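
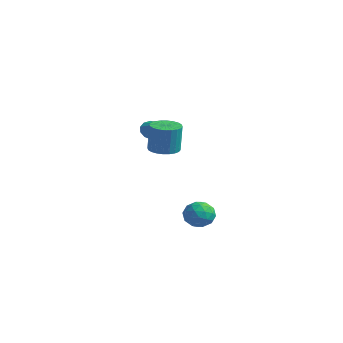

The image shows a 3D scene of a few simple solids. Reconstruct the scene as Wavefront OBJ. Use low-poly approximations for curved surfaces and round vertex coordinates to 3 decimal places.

v -4.08 2.074 -0.036
v -3.592 2.101 -0.565
v -3.34 1.866 0.636
v -3.621 2.478 -0.416
v -3.796 2.726 -0.147
v -4.061 2.767 0.157
v -4.332 2.588 0.401
v -4.523 2.246 0.505
v -4.573 1.849 0.438
v -4.467 1.523 0.221
v -4.238 1.373 -0.078
v -3.959 1.444 -0.364
v -3.718 1.716 -0.545
v -1.251 0.723 -0.365
v -0.49 1.116 -0.443
v -0.309 1.11 1.287
v -1.069 0.717 1.365
v -0.697 1.379 -0.421
v -0.516 1.373 1.31
v -0.989 1.542 -0.39
v -0.808 1.536 1.341
v -1.32 1.58 -0.355
v -1.139 1.574 1.376
v -1.641 1.488 -0.322
v -1.46 1.482 1.409
v -1.903 1.279 -0.295
v -1.722 1.273 1.436
v -2.065 0.986 -0.279
v -1.884 0.98 1.451
v -2.103 0.653 -0.276
v -1.922 0.646 1.454
v -2.011 0.33 -0.287
v -1.83 0.324 1.443
v -1.804 0.067 -0.31
v -1.623 0.061 1.421
v -1.512 -0.096 -0.341
v -1.331 -0.102 1.39
v -1.181 -0.134 -0.376
v -1 -0.14 1.355
v -0.86 -0.042 -0.409
v -0.679 -0.048 1.322
v -0.598 0.167 -0.436
v -0.417 0.161 1.295
v -0.436 0.46 -0.451
v -0.255 0.454 1.279
v -0.398 0.794 -0.454
v -0.217 0.787 1.276
v 3.307 0.003 -4.087
v 4.031 -0.184 -3.616
v 2.509 -0.716 -3.144
v 3.233 -0.903 -2.673
v 2.931 -0.073 -2.71
v 3.425 0.371 -3.293
v 3.115 -1.271 -3.467
v 3.609 -0.827 -4.05
v 3.912 -0.971 -3.233
v 3.799 -0.231 -2.765
v 2.741 -0.669 -3.995
v 2.628 0.071 -3.527
v 3.739 -0.028 -3.934
v 2.801 -0.872 -2.826
v 2.624 -0.385 -2.847
v 3.049 -0.495 -2.571
v 3.383 0.299 -3.744
v 3.808 0.189 -3.467
v 3.162 0.254 -2.935
v 2.732 -1.089 -3.293
v 3.157 -1.199 -3.016
v 3.491 -0.405 -4.189
v 3.916 -0.515 -3.913
v 3.378 -1.154 -3.825
v 4.095 -0.6 -3.432
v 3.626 -1.022 -2.878
v 3.557 -1.239 -3.345
v 3.847 -0.978 -3.688
v 4.028 -0.165 -3.157
v 3.559 -0.587 -2.603
v 3.382 -0.1 -2.625
v 3.672 0.162 -2.967
v 3.958 -0.627 -2.932
v 2.981 -0.313 -4.157
v 2.512 -0.735 -3.603
v 2.868 -1.062 -3.793
v 3.158 -0.8 -4.135
v 2.914 0.122 -3.882
v 2.445 -0.3 -3.328
v 2.693 0.078 -3.072
v 2.983 0.339 -3.415
v 2.582 -0.273 -3.828
f 2 1 4
f 2 4 3
f 4 1 5
f 4 5 3
f 5 1 6
f 5 6 3
f 6 1 7
f 6 7 3
f 7 1 8
f 7 8 3
f 8 1 9
f 8 9 3
f 9 1 10
f 9 10 3
f 10 1 11
f 10 11 3
f 11 1 12
f 11 12 3
f 12 1 13
f 12 13 3
f 13 1 2
f 13 2 3
f 15 14 18
f 15 18 16
f 16 18 19
f 16 19 17
f 18 14 20
f 18 20 19
f 19 20 21
f 19 21 17
f 20 14 22
f 20 22 21
f 21 22 23
f 21 23 17
f 22 14 24
f 22 24 23
f 23 24 25
f 23 25 17
f 24 14 26
f 24 26 25
f 25 26 27
f 25 27 17
f 26 14 28
f 26 28 27
f 27 28 29
f 27 29 17
f 28 14 30
f 28 30 29
f 29 30 31
f 29 31 17
f 30 14 32
f 30 32 31
f 31 32 33
f 31 33 17
f 32 14 34
f 32 34 33
f 33 34 35
f 33 35 17
f 34 14 36
f 34 36 35
f 35 36 37
f 35 37 17
f 36 14 38
f 36 38 37
f 37 38 39
f 37 39 17
f 38 14 40
f 38 40 39
f 39 40 41
f 39 41 17
f 40 14 42
f 40 42 41
f 41 42 43
f 41 43 17
f 42 14 44
f 42 44 43
f 43 44 45
f 43 45 17
f 44 14 46
f 44 46 45
f 45 46 47
f 45 47 17
f 46 14 15
f 46 15 47
f 47 15 16
f 47 16 17
f 48 85 64
f 85 59 88
f 64 88 53
f 85 88 64
f 48 64 60
f 64 53 65
f 60 65 49
f 64 65 60
f 48 60 69
f 60 49 70
f 69 70 55
f 60 70 69
f 48 69 81
f 69 55 84
f 81 84 58
f 69 84 81
f 48 81 85
f 81 58 89
f 85 89 59
f 81 89 85
f 49 65 76
f 65 53 79
f 76 79 57
f 65 79 76
f 53 88 66
f 88 59 87
f 66 87 52
f 88 87 66
f 59 89 86
f 89 58 82
f 86 82 50
f 89 82 86
f 58 84 83
f 84 55 71
f 83 71 54
f 84 71 83
f 55 70 75
f 70 49 72
f 75 72 56
f 70 72 75
f 51 77 63
f 77 57 78
f 63 78 52
f 77 78 63
f 51 63 61
f 63 52 62
f 61 62 50
f 63 62 61
f 51 61 68
f 61 50 67
f 68 67 54
f 61 67 68
f 51 68 73
f 68 54 74
f 73 74 56
f 68 74 73
f 51 73 77
f 73 56 80
f 77 80 57
f 73 80 77
f 52 78 66
f 78 57 79
f 66 79 53
f 78 79 66
f 50 62 86
f 62 52 87
f 86 87 59
f 62 87 86
f 54 67 83
f 67 50 82
f 83 82 58
f 67 82 83
f 56 74 75
f 74 54 71
f 75 71 55
f 74 71 75
f 57 80 76
f 80 56 72
f 76 72 49
f 80 72 76



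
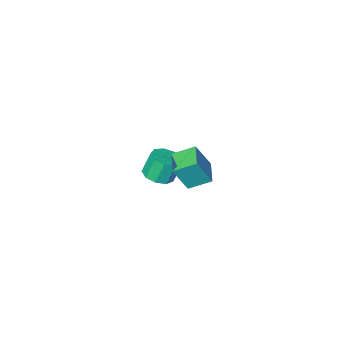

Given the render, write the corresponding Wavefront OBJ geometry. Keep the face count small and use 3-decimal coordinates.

v -1.249 -3.657 -4
v -0.439 -4.158 -3.662
v -0.982 -4.023 -2.163
v -1.791 -3.523 -2.5
v -0.309 -3.48 -3.676
v -0.851 -3.345 -2.176
v -0.618 -2.885 -3.841
v -1.161 -2.75 -2.342
v -1.223 -2.651 -4.08
v -1.765 -2.516 -2.581
v -1.839 -2.888 -4.282
v -2.382 -2.754 -2.783
v -2.18 -3.485 -4.352
v -2.722 -3.351 -2.853
v -2.085 -4.163 -4.257
v -2.627 -4.028 -2.757
v -1.598 -4.604 -4.041
v -2.141 -4.469 -2.542
v -0.949 -4.602 -3.806
v -1.491 -4.467 -2.307
v -0.406 3.455 2.666
v 0.411 3.198 4.306
v 0.331 4.787 2.508
v 1.148 4.53 4.148
v 0.692 2.77 2.012
v 1.509 2.513 3.652
v 1.429 4.102 1.854
v 2.246 3.845 3.494
f 2 1 5
f 2 5 3
f 3 5 6
f 3 6 4
f 5 1 7
f 5 7 6
f 6 7 8
f 6 8 4
f 7 1 9
f 7 9 8
f 8 9 10
f 8 10 4
f 9 1 11
f 9 11 10
f 10 11 12
f 10 12 4
f 11 1 13
f 11 13 12
f 12 13 14
f 12 14 4
f 13 1 15
f 13 15 14
f 14 15 16
f 14 16 4
f 15 1 17
f 15 17 16
f 16 17 18
f 16 18 4
f 17 1 19
f 17 19 18
f 18 19 20
f 18 20 4
f 19 1 2
f 19 2 20
f 20 2 3
f 20 3 4
f 22 24 21
f 25 22 21
f 21 24 23
f 23 25 21
f 22 28 24
f 26 22 25
f 26 28 22
f 24 28 23
f 27 25 23
f 23 28 27
f 27 26 25
f 28 26 27



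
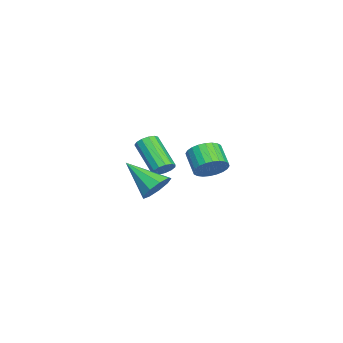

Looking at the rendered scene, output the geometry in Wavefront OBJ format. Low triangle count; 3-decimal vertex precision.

v 3.003 0.06 -2.014
v 3.72 -0.447 -2.288
v 2.357 -1.56 -0.706
v 3.878 -0.104 -1.785
v 3.627 0.316 -1.389
v 3.083 0.616 -1.286
v 2.502 0.656 -1.523
v 2.155 0.417 -1.991
v 2.204 0.011 -2.469
v 2.627 -0.372 -2.734
v 3.226 -0.553 -2.663
v -0.122 -0.188 -1.993
v 0.28 -0.017 -1.525
v -0.896 -1.102 -0.119
v -1.298 -1.272 -0.587
v 0.027 0.239 -1.539
v -1.15 -0.846 -0.134
v -0.274 0.36 -1.698
v -1.45 -0.725 -0.292
v -0.526 0.307 -1.95
v -1.703 -0.778 -0.544
v -0.65 0.097 -2.216
v -1.827 -0.988 -0.81
v -0.606 -0.204 -2.411
v -1.783 -1.288 -1.005
v -0.409 -0.499 -2.473
v -1.585 -1.583 -1.067
v -0.12 -0.695 -2.383
v -1.296 -1.78 -0.977
v 0.168 -0.73 -2.169
v -1.008 -1.815 -0.763
v 0.364 -0.593 -1.899
v -0.812 -1.678 -0.493
v 0.406 -0.327 -1.659
v -0.77 -1.412 -0.253
v -2.663 1.762 -2.781
v -1.978 1.27 -2.344
v -2.932 0.725 -1.462
v -3.617 1.218 -1.899
v -1.976 1.585 -2.149
v -2.931 1.04 -1.266
v -2.08 1.927 -2.05
v -3.034 1.382 -1.167
v -2.272 2.244 -2.062
v -3.227 1.699 -1.179
v -2.523 2.487 -2.183
v -3.478 1.942 -1.301
v -2.796 2.621 -2.396
v -3.751 2.076 -1.513
v -3.049 2.623 -2.668
v -4.003 2.078 -1.785
v -3.242 2.495 -2.956
v -4.197 1.95 -2.073
v -3.348 2.255 -3.218
v -4.302 1.71 -2.336
v -3.349 1.94 -3.414
v -4.304 1.395 -2.531
v -3.246 1.598 -3.513
v -4.2 1.053 -2.63
v -3.053 1.281 -3.501
v -4.008 0.736 -2.618
v -2.802 1.038 -3.379
v -3.757 0.493 -2.497
v -2.529 0.904 -3.167
v -3.484 0.359 -2.284
v -2.277 0.902 -2.895
v -3.231 0.357 -2.012
v -2.083 1.03 -2.607
v -3.038 0.485 -1.724
f 2 1 4
f 2 4 3
f 4 1 5
f 4 5 3
f 5 1 6
f 5 6 3
f 6 1 7
f 6 7 3
f 7 1 8
f 7 8 3
f 8 1 9
f 8 9 3
f 9 1 10
f 9 10 3
f 10 1 11
f 10 11 3
f 11 1 2
f 11 2 3
f 13 12 16
f 13 16 14
f 14 16 17
f 14 17 15
f 16 12 18
f 16 18 17
f 17 18 19
f 17 19 15
f 18 12 20
f 18 20 19
f 19 20 21
f 19 21 15
f 20 12 22
f 20 22 21
f 21 22 23
f 21 23 15
f 22 12 24
f 22 24 23
f 23 24 25
f 23 25 15
f 24 12 26
f 24 26 25
f 25 26 27
f 25 27 15
f 26 12 28
f 26 28 27
f 27 28 29
f 27 29 15
f 28 12 30
f 28 30 29
f 29 30 31
f 29 31 15
f 30 12 32
f 30 32 31
f 31 32 33
f 31 33 15
f 32 12 34
f 32 34 33
f 33 34 35
f 33 35 15
f 34 12 13
f 34 13 35
f 35 13 14
f 35 14 15
f 37 36 40
f 37 40 38
f 38 40 41
f 38 41 39
f 40 36 42
f 40 42 41
f 41 42 43
f 41 43 39
f 42 36 44
f 42 44 43
f 43 44 45
f 43 45 39
f 44 36 46
f 44 46 45
f 45 46 47
f 45 47 39
f 46 36 48
f 46 48 47
f 47 48 49
f 47 49 39
f 48 36 50
f 48 50 49
f 49 50 51
f 49 51 39
f 50 36 52
f 50 52 51
f 51 52 53
f 51 53 39
f 52 36 54
f 52 54 53
f 53 54 55
f 53 55 39
f 54 36 56
f 54 56 55
f 55 56 57
f 55 57 39
f 56 36 58
f 56 58 57
f 57 58 59
f 57 59 39
f 58 36 60
f 58 60 59
f 59 60 61
f 59 61 39
f 60 36 62
f 60 62 61
f 61 62 63
f 61 63 39
f 62 36 64
f 62 64 63
f 63 64 65
f 63 65 39
f 64 36 66
f 64 66 65
f 65 66 67
f 65 67 39
f 66 36 68
f 66 68 67
f 67 68 69
f 67 69 39
f 68 36 37
f 68 37 69
f 69 37 38
f 69 38 39



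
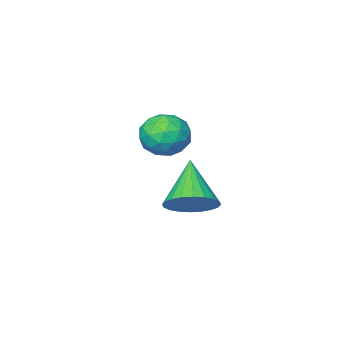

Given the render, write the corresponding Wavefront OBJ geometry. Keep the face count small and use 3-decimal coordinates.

v -3.277 -3.078 -0.021
v -2.94 -2.496 0.664
v -4.043 -4.282 1.381
v -3.279 -2.349 0.604
v -3.618 -2.314 0.449
v -3.906 -2.395 0.223
v -4.097 -2.58 -0.041
v -4.164 -2.84 -0.301
v -4.095 -3.137 -0.519
v -3.902 -3.425 -0.661
v -3.614 -3.661 -0.705
v -3.275 -3.807 -0.645
v -2.935 -3.842 -0.491
v -2.648 -3.762 -0.264
v -2.457 -3.577 -0
v -2.39 -3.316 0.26
v -2.459 -3.019 0.478
v -2.652 -2.731 0.62
v -1.998 -1.494 3.821
v -1.633 -1.848 3.086
v -1.827 -2.752 4.514
v -1.462 -3.106 3.779
v -1.023 -2.477 4.237
v -1.129 -1.699 3.809
v -2.331 -2.901 3.791
v -2.437 -2.123 3.363
v -1.839 -2.718 3.068
v -1.03 -2.456 3.343
v -2.43 -2.144 4.257
v -1.621 -1.882 4.532
v -1.831 -1.561 3.393
v -1.629 -3.039 4.207
v -1.371 -2.669 4.476
v -1.156 -2.878 4.044
v -1.534 -1.473 3.818
v -1.32 -1.681 3.386
v -0.961 -2.051 4.062
v -2.14 -2.919 4.214
v -1.926 -3.127 3.782
v -2.304 -1.722 3.556
v -2.089 -1.931 3.124
v -2.499 -2.549 3.538
v -1.737 -2.28 2.95
v -1.636 -3.02 3.357
v -2.148 -2.899 3.365
v -2.21 -2.442 3.113
v -1.262 -2.126 3.112
v -1.161 -2.866 3.519
v -0.903 -2.496 3.788
v -0.965 -2.039 3.537
v -1.383 -2.637 3.101
v -2.299 -1.734 4.081
v -2.198 -2.474 4.488
v -2.495 -2.561 4.063
v -2.557 -2.104 3.812
v -1.824 -1.58 4.243
v -1.723 -2.32 4.65
v -1.25 -2.158 4.487
v -1.312 -1.701 4.235
v -2.077 -1.963 4.499
f 2 1 4
f 2 4 3
f 4 1 5
f 4 5 3
f 5 1 6
f 5 6 3
f 6 1 7
f 6 7 3
f 7 1 8
f 7 8 3
f 8 1 9
f 8 9 3
f 9 1 10
f 9 10 3
f 10 1 11
f 10 11 3
f 11 1 12
f 11 12 3
f 12 1 13
f 12 13 3
f 13 1 14
f 13 14 3
f 14 1 15
f 14 15 3
f 15 1 16
f 15 16 3
f 16 1 17
f 16 17 3
f 17 1 18
f 17 18 3
f 18 1 2
f 18 2 3
f 19 56 35
f 56 30 59
f 35 59 24
f 56 59 35
f 19 35 31
f 35 24 36
f 31 36 20
f 35 36 31
f 19 31 40
f 31 20 41
f 40 41 26
f 31 41 40
f 19 40 52
f 40 26 55
f 52 55 29
f 40 55 52
f 19 52 56
f 52 29 60
f 56 60 30
f 52 60 56
f 20 36 47
f 36 24 50
f 47 50 28
f 36 50 47
f 24 59 37
f 59 30 58
f 37 58 23
f 59 58 37
f 30 60 57
f 60 29 53
f 57 53 21
f 60 53 57
f 29 55 54
f 55 26 42
f 54 42 25
f 55 42 54
f 26 41 46
f 41 20 43
f 46 43 27
f 41 43 46
f 22 48 34
f 48 28 49
f 34 49 23
f 48 49 34
f 22 34 32
f 34 23 33
f 32 33 21
f 34 33 32
f 22 32 39
f 32 21 38
f 39 38 25
f 32 38 39
f 22 39 44
f 39 25 45
f 44 45 27
f 39 45 44
f 22 44 48
f 44 27 51
f 48 51 28
f 44 51 48
f 23 49 37
f 49 28 50
f 37 50 24
f 49 50 37
f 21 33 57
f 33 23 58
f 57 58 30
f 33 58 57
f 25 38 54
f 38 21 53
f 54 53 29
f 38 53 54
f 27 45 46
f 45 25 42
f 46 42 26
f 45 42 46
f 28 51 47
f 51 27 43
f 47 43 20
f 51 43 47



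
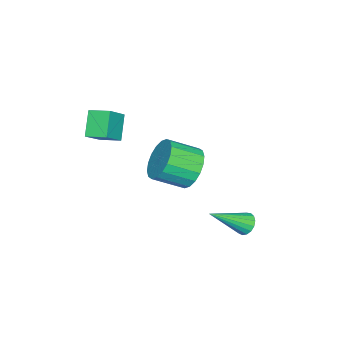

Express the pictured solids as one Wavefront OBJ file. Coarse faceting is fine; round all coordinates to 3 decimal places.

v 1.09 -1.749 1.188
v 2.065 -1.937 2.026
v 1.082 -0.776 1.416
v 2.057 -0.964 2.255
v 1.963 -1.516 0.225
v 2.938 -1.704 1.064
v 1.955 -0.543 0.454
v 2.93 -0.731 1.292
v 0.165 1.864 -1.88
v 0.876 2.533 -1.469
v 1.567 1.346 -0.73
v 0.855 0.676 -1.14
v 0.532 2.534 -1.146
v 1.223 1.347 -0.407
v 0.116 2.403 -0.968
v 0.807 1.215 -0.229
v -0.291 2.164 -0.971
v 0.4 0.977 -0.232
v -0.608 1.866 -1.154
v 0.083 0.679 -0.415
v -0.772 1.568 -1.48
v -0.081 0.38 -0.741
v -0.75 1.328 -1.886
v -0.059 0.14 -1.147
v -0.547 1.194 -2.29
v 0.144 0.007 -1.551
v -0.203 1.193 -2.613
v 0.488 0.006 -1.874
v 0.213 1.325 -2.791
v 0.904 0.137 -2.052
v 0.62 1.563 -2.788
v 1.311 0.376 -2.049
v 0.937 1.861 -2.605
v 1.628 0.674 -1.866
v 1.101 2.16 -2.279
v 1.792 0.972 -1.54
v 1.079 2.4 -1.873
v 1.77 1.212 -1.134
v 0.733 4.532 -4.225
v 1.145 4.94 -4.239
v 1.927 3.368 -3.015
v 0.991 5.009 -4.02
v 0.777 4.97 -3.847
v 0.553 4.83 -3.761
v 0.371 4.622 -3.781
v 0.271 4.393 -3.903
v 0.277 4.196 -4.098
v 0.388 4.076 -4.323
v 0.578 4.061 -4.525
v 0.803 4.153 -4.658
v 1.012 4.333 -4.692
v 1.157 4.558 -4.619
v 1.205 4.777 -4.456
f 2 4 1
f 5 2 1
f 1 4 3
f 3 5 1
f 2 8 4
f 6 2 5
f 6 8 2
f 4 8 3
f 7 5 3
f 3 8 7
f 7 6 5
f 8 6 7
f 10 9 13
f 10 13 11
f 11 13 14
f 11 14 12
f 13 9 15
f 13 15 14
f 14 15 16
f 14 16 12
f 15 9 17
f 15 17 16
f 16 17 18
f 16 18 12
f 17 9 19
f 17 19 18
f 18 19 20
f 18 20 12
f 19 9 21
f 19 21 20
f 20 21 22
f 20 22 12
f 21 9 23
f 21 23 22
f 22 23 24
f 22 24 12
f 23 9 25
f 23 25 24
f 24 25 26
f 24 26 12
f 25 9 27
f 25 27 26
f 26 27 28
f 26 28 12
f 27 9 29
f 27 29 28
f 28 29 30
f 28 30 12
f 29 9 31
f 29 31 30
f 30 31 32
f 30 32 12
f 31 9 33
f 31 33 32
f 32 33 34
f 32 34 12
f 33 9 35
f 33 35 34
f 34 35 36
f 34 36 12
f 35 9 37
f 35 37 36
f 36 37 38
f 36 38 12
f 37 9 10
f 37 10 38
f 38 10 11
f 38 11 12
f 40 39 42
f 40 42 41
f 42 39 43
f 42 43 41
f 43 39 44
f 43 44 41
f 44 39 45
f 44 45 41
f 45 39 46
f 45 46 41
f 46 39 47
f 46 47 41
f 47 39 48
f 47 48 41
f 48 39 49
f 48 49 41
f 49 39 50
f 49 50 41
f 50 39 51
f 50 51 41
f 51 39 52
f 51 52 41
f 52 39 53
f 52 53 41
f 53 39 40
f 53 40 41



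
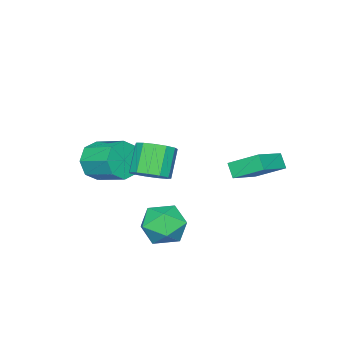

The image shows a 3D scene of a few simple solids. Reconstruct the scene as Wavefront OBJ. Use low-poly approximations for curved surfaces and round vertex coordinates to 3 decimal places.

v 0.564 -4.495 -0.098
v 0.943 -4.181 -0.946
v 1.014 -2.711 -0.37
v 0.636 -3.025 0.478
v 0.194 -4.148 -0.936
v 0.265 -2.679 -0.361
v -0.338 -4.319 -0.436
v -0.267 -2.849 0.14
v -0.342 -4.592 0.262
v -0.271 -3.123 0.838
v 0.186 -4.809 0.75
v 0.257 -3.339 1.326
v 0.935 -4.841 0.741
v 1.006 -3.372 1.316
v 1.467 -4.671 0.24
v 1.538 -3.201 0.816
v 1.471 -4.397 -0.458
v 1.542 -2.928 0.118
v 1.832 -0.84 0.921
v 2.423 -1.379 1.207
v 1.579 -1.68 2.385
v 0.988 -1.14 2.099
v 2.53 -0.951 1.393
v 1.686 -1.252 2.571
v 2.416 -0.488 1.429
v 1.571 -0.788 2.607
v 2.116 -0.136 1.304
v 1.272 -0.436 2.482
v 1.726 -0.007 1.057
v 0.882 -0.308 2.235
v 1.37 -0.143 0.767
v 0.525 -0.444 1.945
v 1.16 -0.5 0.526
v 0.316 -0.801 1.704
v 1.164 -0.965 0.41
v 0.32 -1.266 1.588
v 1.38 -1.39 0.457
v 0.536 -1.691 1.635
v 1.74 -1.64 0.651
v 0.896 -1.941 1.828
v 2.128 -1.636 0.93
v 1.284 -1.937 2.108
v 1.418 0.318 -2.67
v 2.168 -0.475 -2.729
v 0.792 -0.385 -1.171
v 1.542 -1.178 -1.23
v 1.849 -0.15 -1.019
v 2.236 0.285 -1.945
v 0.724 -1.145 -1.955
v 1.111 -0.71 -2.881
v 1.74 -1.379 -2.287
v 2.435 -0.764 -1.708
v 0.525 -0.096 -2.192
v 1.22 0.519 -1.613
v -3.968 0.031 -0.755
v -4.299 1.31 0.037
v -3.706 0.477 -1.365
v -4.038 1.756 -0.574
v -2.302 0.024 -0.046
v -2.634 1.303 0.745
v -2.041 0.47 -0.657
v -2.372 1.749 0.135
f 2 1 5
f 2 5 3
f 3 5 6
f 3 6 4
f 5 1 7
f 5 7 6
f 6 7 8
f 6 8 4
f 7 1 9
f 7 9 8
f 8 9 10
f 8 10 4
f 9 1 11
f 9 11 10
f 10 11 12
f 10 12 4
f 11 1 13
f 11 13 12
f 12 13 14
f 12 14 4
f 13 1 15
f 13 15 14
f 14 15 16
f 14 16 4
f 15 1 17
f 15 17 16
f 16 17 18
f 16 18 4
f 17 1 2
f 17 2 18
f 18 2 3
f 18 3 4
f 20 19 23
f 20 23 21
f 21 23 24
f 21 24 22
f 23 19 25
f 23 25 24
f 24 25 26
f 24 26 22
f 25 19 27
f 25 27 26
f 26 27 28
f 26 28 22
f 27 19 29
f 27 29 28
f 28 29 30
f 28 30 22
f 29 19 31
f 29 31 30
f 30 31 32
f 30 32 22
f 31 19 33
f 31 33 32
f 32 33 34
f 32 34 22
f 33 19 35
f 33 35 34
f 34 35 36
f 34 36 22
f 35 19 37
f 35 37 36
f 36 37 38
f 36 38 22
f 37 19 39
f 37 39 38
f 38 39 40
f 38 40 22
f 39 19 41
f 39 41 40
f 40 41 42
f 40 42 22
f 41 19 20
f 41 20 42
f 42 20 21
f 42 21 22
f 43 54 48
f 43 48 44
f 43 44 50
f 43 50 53
f 43 53 54
f 44 48 52
f 48 54 47
f 54 53 45
f 53 50 49
f 50 44 51
f 46 52 47
f 46 47 45
f 46 45 49
f 46 49 51
f 46 51 52
f 47 52 48
f 45 47 54
f 49 45 53
f 51 49 50
f 52 51 44
f 56 58 55
f 59 56 55
f 55 58 57
f 57 59 55
f 56 62 58
f 60 56 59
f 60 62 56
f 58 62 57
f 61 59 57
f 57 62 61
f 61 60 59
f 62 60 61



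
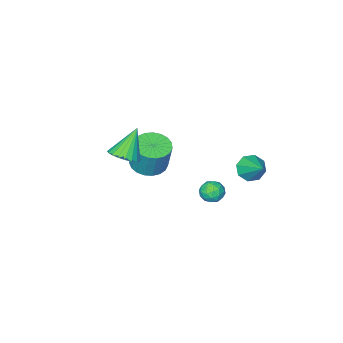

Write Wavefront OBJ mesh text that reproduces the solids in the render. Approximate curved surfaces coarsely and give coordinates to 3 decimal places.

v 0.285 -4.007 -0.741
v 1.354 -4.162 -0.759
v 1.463 -3.628 1.103
v 0.395 -3.473 1.121
v 1.32 -3.731 -0.881
v 1.429 -3.197 0.981
v 1.107 -3.347 -0.978
v 1.217 -2.814 0.884
v 0.752 -3.078 -1.034
v 0.862 -2.545 0.828
v 0.317 -2.969 -1.04
v 0.426 -2.436 0.822
v -0.125 -3.04 -0.994
v -0.015 -2.507 0.868
v -0.495 -3.278 -0.904
v -0.385 -2.744 0.958
v -0.73 -3.642 -0.786
v -0.621 -3.108 1.076
v -0.79 -4.069 -0.66
v -0.681 -3.535 1.202
v -0.664 -4.485 -0.548
v -0.554 -3.951 1.314
v -0.373 -4.818 -0.47
v -0.264 -4.285 1.392
v 0.031 -5.012 -0.438
v 0.14 -4.478 1.424
v 0.479 -5.031 -0.459
v 0.588 -4.498 1.403
v 0.894 -4.873 -0.528
v 1.003 -4.34 1.334
v 1.203 -4.566 -0.635
v 1.313 -4.032 1.227
v -1.264 0.704 -1.148
v -0.798 0.737 -0.552
v -0.682 -0.297 -1.548
v -0.216 -0.264 -0.952
v -0.945 -0.441 -0.853
v -1.305 0.177 -0.606
v -0.175 0.263 -1.494
v -0.535 0.881 -1.247
v -0.125 0.464 -0.766
v -0.601 0.029 -0.37
v -0.879 0.411 -1.73
v -1.355 -0.024 -1.334
v -1.082 0.808 -0.815
v -0.398 -0.368 -1.285
v -0.826 -0.473 -1.227
v -0.553 -0.453 -0.876
v -1.38 0.479 -0.847
v -1.106 0.499 -0.496
v -1.193 -0.194 -0.673
v -0.374 -0.059 -1.604
v -0.1 -0.039 -1.253
v -0.927 0.893 -1.224
v -0.654 0.913 -0.873
v -0.287 0.634 -1.427
v -0.413 0.668 -0.591
v -0.071 0.079 -0.825
v -0.046 0.389 -1.144
v -0.258 0.752 -0.999
v -0.693 0.412 -0.358
v -0.35 -0.177 -0.592
v -0.779 -0.281 -0.534
v -0.991 0.083 -0.389
v -0.297 0.252 -0.483
v -1.13 0.617 -1.508
v -0.787 0.028 -1.742
v -0.489 0.357 -1.711
v -0.701 0.721 -1.566
v -1.409 0.361 -1.275
v -1.067 -0.228 -1.509
v -1.222 -0.312 -1.101
v -1.434 0.051 -0.956
v -1.183 0.188 -1.617
v 3.765 -1.648 2.992
v 4.509 -2 3.424
v 2.715 -1.832 4.648
v 4.549 -1.621 3.491
v 4.453 -1.247 3.472
v 4.238 -0.942 3.369
v 3.941 -0.759 3.202
v 3.614 -0.731 2.997
v 3.313 -0.86 2.792
v 3.09 -1.126 2.622
v 2.984 -1.483 2.515
v 3.013 -1.868 2.491
v 3.172 -2.214 2.553
v 3.433 -2.464 2.691
v 3.752 -2.572 2.881
v 4.073 -2.52 3.09
v 4.341 -2.318 3.283
v -1.493 2.472 1.945
v -0.993 2.782 1.317
v -1.087 3.868 2.955
v -1.614 2.995 1.272
v -2.164 2.902 1.621
v -2.321 2.557 2.16
v -1.993 2.163 2.572
v -1.372 1.95 2.617
v -0.822 2.043 2.268
v -0.665 2.387 1.729
f 2 1 5
f 2 5 3
f 3 5 6
f 3 6 4
f 5 1 7
f 5 7 6
f 6 7 8
f 6 8 4
f 7 1 9
f 7 9 8
f 8 9 10
f 8 10 4
f 9 1 11
f 9 11 10
f 10 11 12
f 10 12 4
f 11 1 13
f 11 13 12
f 12 13 14
f 12 14 4
f 13 1 15
f 13 15 14
f 14 15 16
f 14 16 4
f 15 1 17
f 15 17 16
f 16 17 18
f 16 18 4
f 17 1 19
f 17 19 18
f 18 19 20
f 18 20 4
f 19 1 21
f 19 21 20
f 20 21 22
f 20 22 4
f 21 1 23
f 21 23 22
f 22 23 24
f 22 24 4
f 23 1 25
f 23 25 24
f 24 25 26
f 24 26 4
f 25 1 27
f 25 27 26
f 26 27 28
f 26 28 4
f 27 1 29
f 27 29 28
f 28 29 30
f 28 30 4
f 29 1 31
f 29 31 30
f 30 31 32
f 30 32 4
f 31 1 2
f 31 2 32
f 32 2 3
f 32 3 4
f 33 70 49
f 70 44 73
f 49 73 38
f 70 73 49
f 33 49 45
f 49 38 50
f 45 50 34
f 49 50 45
f 33 45 54
f 45 34 55
f 54 55 40
f 45 55 54
f 33 54 66
f 54 40 69
f 66 69 43
f 54 69 66
f 33 66 70
f 66 43 74
f 70 74 44
f 66 74 70
f 34 50 61
f 50 38 64
f 61 64 42
f 50 64 61
f 38 73 51
f 73 44 72
f 51 72 37
f 73 72 51
f 44 74 71
f 74 43 67
f 71 67 35
f 74 67 71
f 43 69 68
f 69 40 56
f 68 56 39
f 69 56 68
f 40 55 60
f 55 34 57
f 60 57 41
f 55 57 60
f 36 62 48
f 62 42 63
f 48 63 37
f 62 63 48
f 36 48 46
f 48 37 47
f 46 47 35
f 48 47 46
f 36 46 53
f 46 35 52
f 53 52 39
f 46 52 53
f 36 53 58
f 53 39 59
f 58 59 41
f 53 59 58
f 36 58 62
f 58 41 65
f 62 65 42
f 58 65 62
f 37 63 51
f 63 42 64
f 51 64 38
f 63 64 51
f 35 47 71
f 47 37 72
f 71 72 44
f 47 72 71
f 39 52 68
f 52 35 67
f 68 67 43
f 52 67 68
f 41 59 60
f 59 39 56
f 60 56 40
f 59 56 60
f 42 65 61
f 65 41 57
f 61 57 34
f 65 57 61
f 76 75 78
f 76 78 77
f 78 75 79
f 78 79 77
f 79 75 80
f 79 80 77
f 80 75 81
f 80 81 77
f 81 75 82
f 81 82 77
f 82 75 83
f 82 83 77
f 83 75 84
f 83 84 77
f 84 75 85
f 84 85 77
f 85 75 86
f 85 86 77
f 86 75 87
f 86 87 77
f 87 75 88
f 87 88 77
f 88 75 89
f 88 89 77
f 89 75 90
f 89 90 77
f 90 75 91
f 90 91 77
f 91 75 76
f 91 76 77
f 93 92 95
f 93 95 94
f 95 92 96
f 95 96 94
f 96 92 97
f 96 97 94
f 97 92 98
f 97 98 94
f 98 92 99
f 98 99 94
f 99 92 100
f 99 100 94
f 100 92 101
f 100 101 94
f 101 92 93
f 101 93 94



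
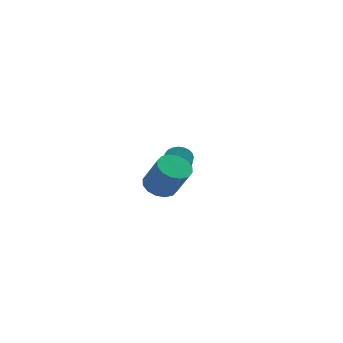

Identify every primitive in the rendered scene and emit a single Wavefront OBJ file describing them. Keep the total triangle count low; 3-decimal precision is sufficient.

v 2.35 3.184 1.11
v 2.943 3.027 0.733
v 3.283 2.1 1.653
v 2.69 2.256 2.03
v 3.038 3.23 0.903
v 3.378 2.302 1.823
v 3.028 3.426 1.104
v 3.368 2.498 2.024
v 2.915 3.585 1.306
v 3.255 2.657 2.226
v 2.716 3.683 1.478
v 3.056 2.755 2.398
v 2.461 3.705 1.595
v 2.801 2.777 2.514
v 2.189 3.647 1.637
v 2.529 2.72 2.557
v 1.942 3.52 1.599
v 2.282 2.592 2.519
v 1.757 3.34 1.487
v 2.097 2.413 2.407
v 1.662 3.138 1.317
v 2.002 2.21 2.237
v 1.672 2.942 1.116
v 2.012 2.014 2.036
v 1.785 2.783 0.914
v 2.125 1.855 1.834
v 1.984 2.685 0.742
v 2.324 1.757 1.662
v 2.239 2.663 0.626
v 2.579 1.735 1.545
v 2.511 2.72 0.583
v 2.851 1.793 1.503
v 2.758 2.848 0.621
v 3.098 1.92 1.541
v 3.018 -2.665 1.969
v 3.683 -2.118 1.843
v 4.567 -2.849 3.345
v 3.902 -3.395 3.471
v 3.401 -1.898 2.116
v 4.285 -2.628 3.619
v 3.016 -1.883 2.35
v 3.9 -2.613 3.852
v 2.632 -2.077 2.482
v 3.516 -2.808 3.984
v 2.351 -2.429 2.476
v 3.235 -3.16 3.978
v 2.249 -2.845 2.334
v 3.133 -3.575 3.836
v 2.353 -3.211 2.095
v 3.237 -3.942 3.597
v 2.635 -3.432 1.821
v 3.519 -4.162 3.324
v 3.02 -3.447 1.588
v 3.904 -4.177 3.09
v 3.404 -3.252 1.456
v 4.288 -3.983 2.958
v 3.685 -2.9 1.462
v 4.569 -3.631 2.964
v 3.787 -2.485 1.604
v 4.671 -3.215 3.106
f 2 1 5
f 2 5 3
f 3 5 6
f 3 6 4
f 5 1 7
f 5 7 6
f 6 7 8
f 6 8 4
f 7 1 9
f 7 9 8
f 8 9 10
f 8 10 4
f 9 1 11
f 9 11 10
f 10 11 12
f 10 12 4
f 11 1 13
f 11 13 12
f 12 13 14
f 12 14 4
f 13 1 15
f 13 15 14
f 14 15 16
f 14 16 4
f 15 1 17
f 15 17 16
f 16 17 18
f 16 18 4
f 17 1 19
f 17 19 18
f 18 19 20
f 18 20 4
f 19 1 21
f 19 21 20
f 20 21 22
f 20 22 4
f 21 1 23
f 21 23 22
f 22 23 24
f 22 24 4
f 23 1 25
f 23 25 24
f 24 25 26
f 24 26 4
f 25 1 27
f 25 27 26
f 26 27 28
f 26 28 4
f 27 1 29
f 27 29 28
f 28 29 30
f 28 30 4
f 29 1 31
f 29 31 30
f 30 31 32
f 30 32 4
f 31 1 33
f 31 33 32
f 32 33 34
f 32 34 4
f 33 1 2
f 33 2 34
f 34 2 3
f 34 3 4
f 36 35 39
f 36 39 37
f 37 39 40
f 37 40 38
f 39 35 41
f 39 41 40
f 40 41 42
f 40 42 38
f 41 35 43
f 41 43 42
f 42 43 44
f 42 44 38
f 43 35 45
f 43 45 44
f 44 45 46
f 44 46 38
f 45 35 47
f 45 47 46
f 46 47 48
f 46 48 38
f 47 35 49
f 47 49 48
f 48 49 50
f 48 50 38
f 49 35 51
f 49 51 50
f 50 51 52
f 50 52 38
f 51 35 53
f 51 53 52
f 52 53 54
f 52 54 38
f 53 35 55
f 53 55 54
f 54 55 56
f 54 56 38
f 55 35 57
f 55 57 56
f 56 57 58
f 56 58 38
f 57 35 59
f 57 59 58
f 58 59 60
f 58 60 38
f 59 35 36
f 59 36 60
f 60 36 37
f 60 37 38



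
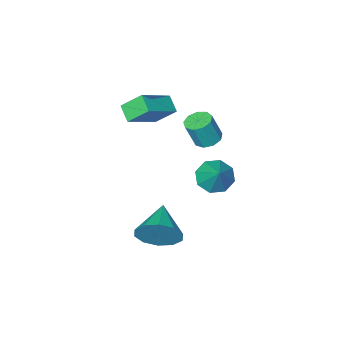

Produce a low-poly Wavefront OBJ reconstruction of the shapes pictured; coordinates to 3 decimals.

v -2.046 -1.555 -4.012
v -1.144 -1.689 -4.277
v -1.534 -0.485 -2.808
v -1.46 -1.138 -4.632
v -2.119 -0.832 -4.624
v -2.736 -0.949 -4.257
v -2.949 -1.421 -3.747
v -2.633 -1.972 -3.392
v -1.973 -2.278 -3.4
v -1.357 -2.161 -3.767
v 3.642 2.331 -2.575
v 4.274 2.178 -1.7
v 2.538 1.029 -2.005
v 3.81 2.641 -1.544
v 3.282 2.985 -1.782
v 2.892 3.079 -2.322
v 2.788 2.888 -2.96
v 3.011 2.483 -3.45
v 3.475 2.021 -3.607
v 4.003 1.676 -3.369
v 4.393 1.582 -2.828
v 4.497 1.774 -2.191
v -1.423 -1.261 -0.796
v -0.887 -0.848 -0.934
v -0.422 -1.007 0.398
v -0.957 -1.419 0.536
v -1.252 -0.592 -0.776
v -0.786 -0.751 0.556
v -1.696 -0.65 -0.628
v -1.231 -0.809 0.704
v -2.012 -0.993 -0.558
v -1.547 -1.152 0.774
v -2.053 -1.461 -0.6
v -1.588 -1.62 0.732
v -1.799 -1.836 -0.733
v -1.333 -1.995 0.599
v -1.368 -1.941 -0.896
v -0.903 -2.1 0.436
v -0.963 -1.728 -1.012
v -0.498 -1.887 0.32
v -0.774 -1.296 -1.027
v -0.308 -1.455 0.305
v -0.713 -2.743 0.424
v -0.859 -3.533 0.95
v 1.012 -2.4 1.417
v 0.866 -3.189 1.943
v -0.046 -3.471 -0.483
v -0.192 -4.26 0.043
v 1.679 -3.127 0.51
v 1.533 -3.917 1.036
f 2 1 4
f 2 4 3
f 4 1 5
f 4 5 3
f 5 1 6
f 5 6 3
f 6 1 7
f 6 7 3
f 7 1 8
f 7 8 3
f 8 1 9
f 8 9 3
f 9 1 10
f 9 10 3
f 10 1 2
f 10 2 3
f 12 11 14
f 12 14 13
f 14 11 15
f 14 15 13
f 15 11 16
f 15 16 13
f 16 11 17
f 16 17 13
f 17 11 18
f 17 18 13
f 18 11 19
f 18 19 13
f 19 11 20
f 19 20 13
f 20 11 21
f 20 21 13
f 21 11 22
f 21 22 13
f 22 11 12
f 22 12 13
f 24 23 27
f 24 27 25
f 25 27 28
f 25 28 26
f 27 23 29
f 27 29 28
f 28 29 30
f 28 30 26
f 29 23 31
f 29 31 30
f 30 31 32
f 30 32 26
f 31 23 33
f 31 33 32
f 32 33 34
f 32 34 26
f 33 23 35
f 33 35 34
f 34 35 36
f 34 36 26
f 35 23 37
f 35 37 36
f 36 37 38
f 36 38 26
f 37 23 39
f 37 39 38
f 38 39 40
f 38 40 26
f 39 23 41
f 39 41 40
f 40 41 42
f 40 42 26
f 41 23 24
f 41 24 42
f 42 24 25
f 42 25 26
f 44 46 43
f 47 44 43
f 43 46 45
f 45 47 43
f 44 50 46
f 48 44 47
f 48 50 44
f 46 50 45
f 49 47 45
f 45 50 49
f 49 48 47
f 50 48 49



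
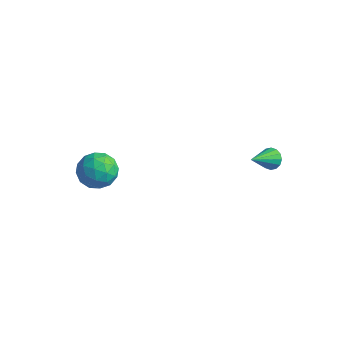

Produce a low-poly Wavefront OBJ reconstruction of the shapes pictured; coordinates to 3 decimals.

v -2.87 -3.188 -2.772
v -2.448 -3.88 -1.805
v -4.672 -2.98 -1.835
v -4.25 -3.672 -0.868
v -3.78 -2.518 -1.071
v -2.666 -2.647 -1.65
v -4.454 -4.213 -1.99
v -3.34 -4.342 -2.569
v -3.427 -4.513 -1.322
v -3.01 -3.466 -0.754
v -4.11 -3.394 -2.886
v -3.693 -2.347 -2.318
v -2.501 -3.553 -2.37
v -4.619 -3.307 -1.27
v -4.343 -2.629 -1.389
v -4.095 -3.036 -0.821
v -2.629 -2.828 -2.279
v -2.381 -3.235 -1.711
v -3.164 -2.434 -1.28
v -4.739 -3.625 -1.929
v -4.491 -4.032 -1.361
v -3.025 -3.824 -2.819
v -2.777 -4.231 -2.251
v -3.956 -4.426 -2.36
v -2.828 -4.332 -1.518
v -3.887 -4.209 -0.968
v -4.007 -4.527 -1.627
v -3.352 -4.603 -1.967
v -2.583 -3.716 -1.184
v -3.642 -3.593 -0.634
v -3.366 -2.916 -0.753
v -2.712 -2.991 -1.094
v -3.158 -4.088 -0.9
v -3.478 -3.267 -3.006
v -4.537 -3.144 -2.456
v -4.408 -3.869 -2.546
v -3.754 -3.944 -2.887
v -3.233 -2.651 -2.672
v -4.292 -2.528 -2.122
v -3.768 -2.257 -1.673
v -3.113 -2.333 -2.013
v -3.962 -2.772 -2.74
v 3.806 2.704 -0.685
v 4.225 2.997 -0.178
v 3.634 1.096 0.385
v 3.878 3.096 -0.085
v 3.512 3.09 -0.153
v 3.224 2.981 -0.363
v 3.092 2.797 -0.66
v 3.152 2.589 -0.963
v 3.386 2.412 -1.192
v 3.733 2.313 -1.285
v 4.1 2.319 -1.217
v 4.388 2.428 -1.007
v 4.519 2.611 -0.711
v 4.46 2.82 -0.407
f 1 38 17
f 38 12 41
f 17 41 6
f 38 41 17
f 1 17 13
f 17 6 18
f 13 18 2
f 17 18 13
f 1 13 22
f 13 2 23
f 22 23 8
f 13 23 22
f 1 22 34
f 22 8 37
f 34 37 11
f 22 37 34
f 1 34 38
f 34 11 42
f 38 42 12
f 34 42 38
f 2 18 29
f 18 6 32
f 29 32 10
f 18 32 29
f 6 41 19
f 41 12 40
f 19 40 5
f 41 40 19
f 12 42 39
f 42 11 35
f 39 35 3
f 42 35 39
f 11 37 36
f 37 8 24
f 36 24 7
f 37 24 36
f 8 23 28
f 23 2 25
f 28 25 9
f 23 25 28
f 4 30 16
f 30 10 31
f 16 31 5
f 30 31 16
f 4 16 14
f 16 5 15
f 14 15 3
f 16 15 14
f 4 14 21
f 14 3 20
f 21 20 7
f 14 20 21
f 4 21 26
f 21 7 27
f 26 27 9
f 21 27 26
f 4 26 30
f 26 9 33
f 30 33 10
f 26 33 30
f 5 31 19
f 31 10 32
f 19 32 6
f 31 32 19
f 3 15 39
f 15 5 40
f 39 40 12
f 15 40 39
f 7 20 36
f 20 3 35
f 36 35 11
f 20 35 36
f 9 27 28
f 27 7 24
f 28 24 8
f 27 24 28
f 10 33 29
f 33 9 25
f 29 25 2
f 33 25 29
f 44 43 46
f 44 46 45
f 46 43 47
f 46 47 45
f 47 43 48
f 47 48 45
f 48 43 49
f 48 49 45
f 49 43 50
f 49 50 45
f 50 43 51
f 50 51 45
f 51 43 52
f 51 52 45
f 52 43 53
f 52 53 45
f 53 43 54
f 53 54 45
f 54 43 55
f 54 55 45
f 55 43 56
f 55 56 45
f 56 43 44
f 56 44 45



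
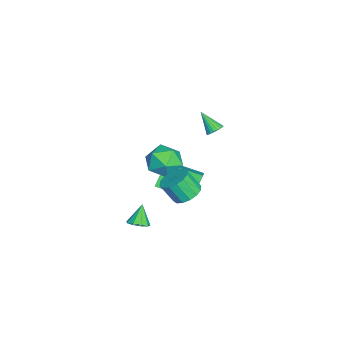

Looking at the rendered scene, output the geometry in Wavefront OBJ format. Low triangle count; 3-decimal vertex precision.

v -3.498 4.358 -1.322
v -3.303 4.684 -0.952
v -4.042 3.522 -0.298
v -3.503 4.77 -0.988
v -3.702 4.785 -1.082
v -3.866 4.726 -1.217
v -3.966 4.603 -1.371
v -3.985 4.438 -1.516
v -3.92 4.259 -1.627
v -3.782 4.098 -1.686
v -3.595 3.981 -1.682
v -3.391 3.93 -1.615
v -3.206 3.953 -1.498
v -3.071 4.046 -1.351
v -3.01 4.193 -1.198
v -3.034 4.368 -1.067
v -3.137 4.542 -0.98
v 4.139 1.274 -2.74
v 4.624 1.071 -2.41
v 3.501 1.406 -1.72
v 4.643 1.493 -2.452
v 4.427 1.812 -2.629
v 4.076 1.879 -2.858
v 3.755 1.663 -3.031
v 3.614 1.265 -3.068
v 3.718 0.871 -2.951
v 4.02 0.665 -2.735
v 4.378 0.745 -2.522
v -1.043 2.123 -2.068
v 0.422 2.207 -0.991
v -0.749 4.076 -2.619
v 0.715 4.16 -1.542
v -0.155 1.66 -3.238
v 1.309 1.744 -2.161
v 0.138 3.613 -3.789
v 1.603 3.697 -2.712
v 3.704 3.707 -0.412
v 4.525 3.588 -0.437
v 4.457 2.894 0.648
v 3.636 3.013 0.672
v 4.472 3.949 -0.21
v 4.404 3.254 0.875
v 4.213 4.245 -0.037
v 4.145 3.55 1.048
v 3.817 4.397 0.036
v 3.75 3.702 1.121
v 3.392 4.364 -0.012
v 3.324 3.669 1.073
v 3.05 4.155 -0.167
v 2.982 3.46 0.918
v 2.883 3.826 -0.388
v 2.815 3.132 0.697
v 2.936 3.466 -0.615
v 2.868 2.771 0.47
v 3.195 3.17 -0.788
v 3.127 2.475 0.297
v 3.59 3.018 -0.861
v 3.523 2.323 0.224
v 4.016 3.051 -0.813
v 3.948 2.356 0.272
v 4.358 3.26 -0.658
v 4.29 2.565 0.427
v 1.108 2.824 -0.749
v 2.153 2.527 -0.624
v 0.687 1.973 0.744
v 1.732 1.676 0.869
v 1.444 2.725 0.985
v 1.704 3.25 0.062
v 1.136 1.25 0.058
v 1.396 1.775 -0.865
v 2.17 1.554 -0.125
v 2.361 2.465 0.448
v 0.479 2.035 -0.328
v 0.67 2.946 0.245
f 2 1 4
f 2 4 3
f 4 1 5
f 4 5 3
f 5 1 6
f 5 6 3
f 6 1 7
f 6 7 3
f 7 1 8
f 7 8 3
f 8 1 9
f 8 9 3
f 9 1 10
f 9 10 3
f 10 1 11
f 10 11 3
f 11 1 12
f 11 12 3
f 12 1 13
f 12 13 3
f 13 1 14
f 13 14 3
f 14 1 15
f 14 15 3
f 15 1 16
f 15 16 3
f 16 1 17
f 16 17 3
f 17 1 2
f 17 2 3
f 19 18 21
f 19 21 20
f 21 18 22
f 21 22 20
f 22 18 23
f 22 23 20
f 23 18 24
f 23 24 20
f 24 18 25
f 24 25 20
f 25 18 26
f 25 26 20
f 26 18 27
f 26 27 20
f 27 18 28
f 27 28 20
f 28 18 19
f 28 19 20
f 30 32 29
f 33 30 29
f 29 32 31
f 31 33 29
f 30 36 32
f 34 30 33
f 34 36 30
f 32 36 31
f 35 33 31
f 31 36 35
f 35 34 33
f 36 34 35
f 38 37 41
f 38 41 39
f 39 41 42
f 39 42 40
f 41 37 43
f 41 43 42
f 42 43 44
f 42 44 40
f 43 37 45
f 43 45 44
f 44 45 46
f 44 46 40
f 45 37 47
f 45 47 46
f 46 47 48
f 46 48 40
f 47 37 49
f 47 49 48
f 48 49 50
f 48 50 40
f 49 37 51
f 49 51 50
f 50 51 52
f 50 52 40
f 51 37 53
f 51 53 52
f 52 53 54
f 52 54 40
f 53 37 55
f 53 55 54
f 54 55 56
f 54 56 40
f 55 37 57
f 55 57 56
f 56 57 58
f 56 58 40
f 57 37 59
f 57 59 58
f 58 59 60
f 58 60 40
f 59 37 61
f 59 61 60
f 60 61 62
f 60 62 40
f 61 37 38
f 61 38 62
f 62 38 39
f 62 39 40
f 63 74 68
f 63 68 64
f 63 64 70
f 63 70 73
f 63 73 74
f 64 68 72
f 68 74 67
f 74 73 65
f 73 70 69
f 70 64 71
f 66 72 67
f 66 67 65
f 66 65 69
f 66 69 71
f 66 71 72
f 67 72 68
f 65 67 74
f 69 65 73
f 71 69 70
f 72 71 64



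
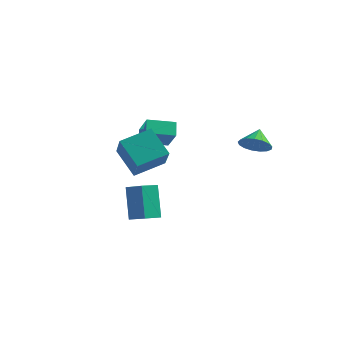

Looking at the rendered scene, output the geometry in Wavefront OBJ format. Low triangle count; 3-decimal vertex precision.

v -4.549 2.086 -0.885
v -3.67 1.319 0.433
v -4.894 2.779 -0.252
v -4.015 2.012 1.066
v -3.245 3.028 -1.206
v -2.366 2.261 0.112
v -3.59 3.721 -0.573
v -2.711 2.954 0.745
v -2.812 -2.301 -4.17
v -3.461 -1.422 -2.342
v -2.359 -1.375 -4.455
v -3.009 -0.495 -2.627
v -1.651 -2.685 -3.573
v -2.301 -1.805 -1.745
v -1.199 -1.758 -3.858
v -1.848 -0.879 -2.03
v 2.187 2.452 0.37
v 2.778 2.091 0.991
v 2.013 3.408 1.09
v 3.038 2.338 0.727
v 3.104 2.61 0.382
v 2.959 2.846 0.033
v 2.638 2.992 -0.238
v 2.213 3.014 -0.37
v 1.783 2.907 -0.333
v 1.445 2.696 -0.134
v 1.277 2.429 0.18
v 1.318 2.167 0.537
v 1.558 1.97 0.857
v 1.942 1.884 1.064
v 2.382 1.928 1.113
v -1.72 -3.719 0.088
v -3.012 -3.176 1.31
v -0.647 -2.345 0.611
v -1.94 -1.802 1.833
v -0.82 -4.998 1.607
v -2.113 -4.455 2.829
v 0.252 -3.624 2.13
v -1.04 -3.081 3.352
f 2 4 1
f 5 2 1
f 1 4 3
f 3 5 1
f 2 8 4
f 6 2 5
f 6 8 2
f 4 8 3
f 7 5 3
f 3 8 7
f 7 6 5
f 8 6 7
f 10 12 9
f 13 10 9
f 9 12 11
f 11 13 9
f 10 16 12
f 14 10 13
f 14 16 10
f 12 16 11
f 15 13 11
f 11 16 15
f 15 14 13
f 16 14 15
f 18 17 20
f 18 20 19
f 20 17 21
f 20 21 19
f 21 17 22
f 21 22 19
f 22 17 23
f 22 23 19
f 23 17 24
f 23 24 19
f 24 17 25
f 24 25 19
f 25 17 26
f 25 26 19
f 26 17 27
f 26 27 19
f 27 17 28
f 27 28 19
f 28 17 29
f 28 29 19
f 29 17 30
f 29 30 19
f 30 17 31
f 30 31 19
f 31 17 18
f 31 18 19
f 33 35 32
f 36 33 32
f 32 35 34
f 34 36 32
f 33 39 35
f 37 33 36
f 37 39 33
f 35 39 34
f 38 36 34
f 34 39 38
f 38 37 36
f 39 37 38



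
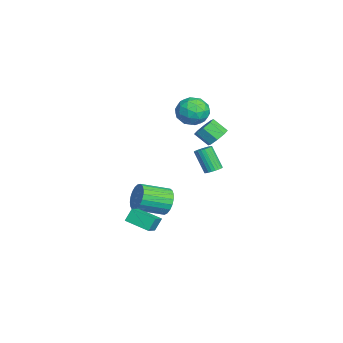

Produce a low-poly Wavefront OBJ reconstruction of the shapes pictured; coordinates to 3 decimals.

v -3.734 -1.324 -3.853
v -3.43 -0.944 -3.072
v -3.022 -2.596 -2.427
v -3.326 -2.976 -3.207
v -3.799 -1.004 -2.993
v -3.391 -2.656 -2.347
v -4.157 -1.119 -3.062
v -3.749 -2.771 -2.416
v -4.442 -1.27 -3.268
v -4.034 -2.922 -2.622
v -4.604 -1.43 -3.575
v -4.197 -3.082 -2.929
v -4.616 -1.572 -3.93
v -4.209 -3.224 -3.284
v -4.476 -1.671 -4.272
v -4.068 -3.323 -3.626
v -4.207 -1.71 -4.541
v -3.799 -3.362 -3.895
v -3.856 -1.682 -4.692
v -3.448 -3.334 -4.046
v -3.484 -1.592 -4.697
v -3.077 -3.244 -4.051
v -3.156 -1.456 -4.556
v -2.748 -3.108 -3.91
v -2.927 -1.297 -4.294
v -2.519 -2.949 -3.648
v -2.838 -1.143 -3.955
v -2.43 -2.795 -3.309
v -2.903 -1.02 -3.599
v -2.496 -2.672 -2.953
v -3.113 -0.949 -3.287
v -2.705 -2.601 -2.641
v -1.575 -2.872 -3.099
v -0.687 -3.221 -2.572
v -0.862 -1.617 -3.469
v 0.026 -1.966 -2.942
v -1.286 -3.254 -3.838
v -0.398 -3.603 -3.311
v -0.573 -1.999 -4.208
v 0.315 -2.348 -3.681
v -4.403 -0.082 3.068
v -3.881 0.76 2.826
v -3.139 -0.6 3.994
v -2.617 0.242 3.752
v -3.441 0.307 4.351
v -4.222 0.627 3.778
v -2.798 -0.467 3.042
v -3.579 -0.147 2.469
v -2.889 0.522 2.81
v -3.286 1 3.619
v -3.734 -0.84 3.201
v -4.131 -0.362 4.01
v -4.253 0.384 2.865
v -2.767 -0.224 3.955
v -3.251 -0.186 4.306
v -2.944 0.309 4.164
v -4.453 0.306 3.425
v -4.146 0.801 3.283
v -3.888 0.535 4.179
v -2.874 -0.641 3.537
v -2.567 -0.146 3.395
v -4.076 -0.149 2.656
v -3.769 0.346 2.514
v -3.132 -0.375 2.641
v -3.363 0.74 2.714
v -2.62 0.435 3.259
v -2.727 0.019 2.841
v -3.186 0.207 2.505
v -3.596 1.021 3.19
v -2.854 0.716 3.734
v -3.338 0.754 4.086
v -3.797 0.942 3.749
v -3.014 0.881 3.18
v -4.166 -0.556 3.086
v -3.424 -0.861 3.63
v -3.223 -0.782 3.071
v -3.682 -0.594 2.734
v -4.4 -0.275 3.561
v -3.657 -0.58 4.106
v -3.834 -0.047 4.315
v -4.293 0.141 3.979
v -4.006 -0.721 3.64
v -3.17 1.235 -1.027
v -2.696 1.328 -0.785
v -3.277 0.757 0.569
v -3.75 0.665 0.327
v -2.796 1.51 -0.751
v -3.377 0.94 0.603
v -2.953 1.651 -0.759
v -3.533 1.08 0.595
v -3.143 1.728 -0.808
v -3.723 1.157 0.546
v -3.336 1.73 -0.89
v -3.917 1.16 0.464
v -3.505 1.657 -0.993
v -4.086 1.086 0.361
v -3.623 1.52 -1.101
v -4.203 0.949 0.253
v -3.671 1.339 -1.198
v -4.252 0.769 0.156
v -3.643 1.143 -1.269
v -4.224 0.572 0.085
v -3.543 0.96 -1.303
v -4.124 0.39 0.051
v -3.387 0.82 -1.295
v -3.967 0.249 0.059
v -3.197 0.743 -1.246
v -3.777 0.172 0.108
v -3.003 0.74 -1.164
v -3.584 0.17 0.19
v -2.834 0.814 -1.061
v -3.415 0.243 0.293
v -2.717 0.951 -0.953
v -3.297 0.38 0.401
v -2.668 1.131 -0.856
v -3.249 0.561 0.498
v -2.229 1.417 2.015
v -1.83 1.745 2.532
v -2.133 0.99 3.242
v -2.531 0.663 2.725
v -2.355 1.937 2.512
v -2.658 1.182 3.223
v -2.805 1.824 2.201
v -3.108 1.07 2.912
v -2.918 1.474 1.781
v -3.221 0.719 2.492
v -2.627 1.09 1.498
v -2.93 0.335 2.208
v -2.102 0.898 1.517
v -2.405 0.143 2.228
v -1.652 1.01 1.828
v -1.955 0.256 2.539
v -1.539 1.361 2.248
v -1.842 0.606 2.959
f 2 1 5
f 2 5 3
f 3 5 6
f 3 6 4
f 5 1 7
f 5 7 6
f 6 7 8
f 6 8 4
f 7 1 9
f 7 9 8
f 8 9 10
f 8 10 4
f 9 1 11
f 9 11 10
f 10 11 12
f 10 12 4
f 11 1 13
f 11 13 12
f 12 13 14
f 12 14 4
f 13 1 15
f 13 15 14
f 14 15 16
f 14 16 4
f 15 1 17
f 15 17 16
f 16 17 18
f 16 18 4
f 17 1 19
f 17 19 18
f 18 19 20
f 18 20 4
f 19 1 21
f 19 21 20
f 20 21 22
f 20 22 4
f 21 1 23
f 21 23 22
f 22 23 24
f 22 24 4
f 23 1 25
f 23 25 24
f 24 25 26
f 24 26 4
f 25 1 27
f 25 27 26
f 26 27 28
f 26 28 4
f 27 1 29
f 27 29 28
f 28 29 30
f 28 30 4
f 29 1 31
f 29 31 30
f 30 31 32
f 30 32 4
f 31 1 2
f 31 2 32
f 32 2 3
f 32 3 4
f 34 36 33
f 37 34 33
f 33 36 35
f 35 37 33
f 34 40 36
f 38 34 37
f 38 40 34
f 36 40 35
f 39 37 35
f 35 40 39
f 39 38 37
f 40 38 39
f 41 78 57
f 78 52 81
f 57 81 46
f 78 81 57
f 41 57 53
f 57 46 58
f 53 58 42
f 57 58 53
f 41 53 62
f 53 42 63
f 62 63 48
f 53 63 62
f 41 62 74
f 62 48 77
f 74 77 51
f 62 77 74
f 41 74 78
f 74 51 82
f 78 82 52
f 74 82 78
f 42 58 69
f 58 46 72
f 69 72 50
f 58 72 69
f 46 81 59
f 81 52 80
f 59 80 45
f 81 80 59
f 52 82 79
f 82 51 75
f 79 75 43
f 82 75 79
f 51 77 76
f 77 48 64
f 76 64 47
f 77 64 76
f 48 63 68
f 63 42 65
f 68 65 49
f 63 65 68
f 44 70 56
f 70 50 71
f 56 71 45
f 70 71 56
f 44 56 54
f 56 45 55
f 54 55 43
f 56 55 54
f 44 54 61
f 54 43 60
f 61 60 47
f 54 60 61
f 44 61 66
f 61 47 67
f 66 67 49
f 61 67 66
f 44 66 70
f 66 49 73
f 70 73 50
f 66 73 70
f 45 71 59
f 71 50 72
f 59 72 46
f 71 72 59
f 43 55 79
f 55 45 80
f 79 80 52
f 55 80 79
f 47 60 76
f 60 43 75
f 76 75 51
f 60 75 76
f 49 67 68
f 67 47 64
f 68 64 48
f 67 64 68
f 50 73 69
f 73 49 65
f 69 65 42
f 73 65 69
f 84 83 87
f 84 87 85
f 85 87 88
f 85 88 86
f 87 83 89
f 87 89 88
f 88 89 90
f 88 90 86
f 89 83 91
f 89 91 90
f 90 91 92
f 90 92 86
f 91 83 93
f 91 93 92
f 92 93 94
f 92 94 86
f 93 83 95
f 93 95 94
f 94 95 96
f 94 96 86
f 95 83 97
f 95 97 96
f 96 97 98
f 96 98 86
f 97 83 99
f 97 99 98
f 98 99 100
f 98 100 86
f 99 83 101
f 99 101 100
f 100 101 102
f 100 102 86
f 101 83 103
f 101 103 102
f 102 103 104
f 102 104 86
f 103 83 105
f 103 105 104
f 104 105 106
f 104 106 86
f 105 83 107
f 105 107 106
f 106 107 108
f 106 108 86
f 107 83 109
f 107 109 108
f 108 109 110
f 108 110 86
f 109 83 111
f 109 111 110
f 110 111 112
f 110 112 86
f 111 83 113
f 111 113 112
f 112 113 114
f 112 114 86
f 113 83 115
f 113 115 114
f 114 115 116
f 114 116 86
f 115 83 84
f 115 84 116
f 116 84 85
f 116 85 86
f 118 117 121
f 118 121 119
f 119 121 122
f 119 122 120
f 121 117 123
f 121 123 122
f 122 123 124
f 122 124 120
f 123 117 125
f 123 125 124
f 124 125 126
f 124 126 120
f 125 117 127
f 125 127 126
f 126 127 128
f 126 128 120
f 127 117 129
f 127 129 128
f 128 129 130
f 128 130 120
f 129 117 131
f 129 131 130
f 130 131 132
f 130 132 120
f 131 117 133
f 131 133 132
f 132 133 134
f 132 134 120
f 133 117 118
f 133 118 134
f 134 118 119
f 134 119 120



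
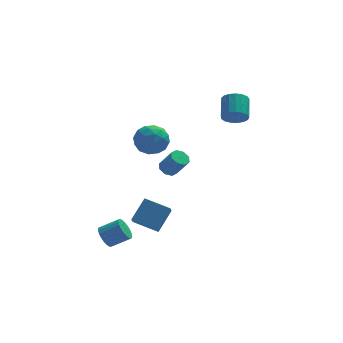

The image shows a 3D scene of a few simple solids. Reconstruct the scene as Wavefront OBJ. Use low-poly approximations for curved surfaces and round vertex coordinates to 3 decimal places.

v -2.174 2.703 1.2
v -1.499 2.783 0.482
v -1.261 1.617 1.938
v -0.586 1.697 1.22
v -0.733 2.448 1.845
v -1.297 3.119 1.389
v -1.463 1.281 1.031
v -2.027 1.952 0.575
v -1.06 1.904 0.377
v -0.609 2.625 0.881
v -2.151 1.775 1.539
v -1.7 2.496 2.043
v -1.917 2.838 0.776
v -0.843 1.562 1.644
v -0.93 2.003 2.011
v -0.533 2.05 1.589
v -1.798 3.036 1.31
v -1.401 3.083 0.888
v -0.951 2.886 1.689
v -1.359 1.317 1.532
v -0.962 1.364 1.11
v -2.227 2.35 0.831
v -1.83 2.397 0.409
v -1.809 1.514 0.731
v -1.262 2.368 0.293
v -0.725 1.73 0.727
v -1.24 1.486 0.615
v -1.572 1.88 0.347
v -0.997 2.792 0.589
v -0.46 2.154 1.022
v -0.546 2.595 1.39
v -0.878 2.99 1.122
v -0.738 2.275 0.527
v -2.3 2.246 1.398
v -1.763 1.608 1.831
v -1.882 1.41 1.298
v -2.214 1.805 1.03
v -2.035 2.67 1.693
v -1.498 2.032 2.127
v -1.188 2.52 2.073
v -1.52 2.914 1.805
v -2.022 2.125 1.893
v 2.87 2.266 2.511
v 3.179 1.882 3.036
v 3.359 3.011 3.754
v 3.05 3.394 3.229
v 3.443 1.97 2.832
v 3.623 3.099 3.55
v 3.575 2.126 2.554
v 3.755 3.254 3.272
v 3.546 2.313 2.266
v 3.726 3.442 2.985
v 3.361 2.49 2.035
v 3.542 3.619 2.753
v 3.065 2.615 1.912
v 3.245 3.744 2.631
v 2.723 2.661 1.927
v 2.904 3.789 2.645
v 2.416 2.615 2.075
v 2.596 3.744 2.794
v 2.212 2.49 2.323
v 2.392 3.619 3.042
v 2.159 2.313 2.614
v 2.339 3.442 3.333
v 2.269 2.126 2.882
v 2.449 3.254 3.6
v 2.516 1.97 3.064
v 2.697 3.099 3.782
v 2.845 1.882 3.12
v 3.025 3.011 3.838
v -1.101 -2.542 1.875
v -0.685 -2.672 1.591
v -0.144 -3.107 2.581
v -0.559 -2.978 2.865
v -0.659 -2.303 1.739
v -0.118 -2.739 2.729
v -0.892 -2.075 1.966
v -0.351 -2.51 2.957
v -1.247 -2.12 2.14
v -0.706 -2.555 3.131
v -1.516 -2.413 2.159
v -0.975 -2.848 3.149
v -1.542 -2.781 2.011
v -1.001 -3.217 3.001
v -1.309 -3.01 1.783
v -0.768 -3.445 2.774
v -0.954 -2.965 1.609
v -0.413 -3.4 2.6
v -1.585 -2.605 -2.54
v -1.725 -3.427 -1.854
v -2.779 -2.028 -2.091
v -2.919 -2.85 -1.405
v -0.861 -1.89 -1.535
v -1.001 -2.712 -0.849
v -2.055 -1.313 -1.086
v -2.195 -2.135 -0.4
v -4.215 -2.996 -2.447
v -3.886 -2.797 -2.971
v -2.917 -2.885 -2.397
v -3.245 -3.084 -1.873
v -3.939 -2.563 -2.846
v -2.97 -2.651 -2.272
v -4.039 -2.404 -2.652
v -3.07 -2.493 -2.077
v -4.17 -2.348 -2.422
v -3.201 -2.436 -1.848
v -4.309 -2.403 -2.197
v -3.34 -2.492 -1.623
v -4.431 -2.561 -2.015
v -3.462 -2.65 -1.441
v -4.516 -2.795 -1.907
v -3.547 -2.883 -1.333
v -4.549 -3.063 -1.894
v -3.579 -3.151 -1.319
v -4.524 -3.319 -1.975
v -3.554 -3.407 -1.401
v -4.445 -3.519 -2.139
v -3.476 -3.608 -1.564
v -4.327 -3.629 -2.355
v -3.358 -3.718 -1.781
v -4.189 -3.63 -2.588
v -3.22 -3.718 -2.014
v -4.056 -3.521 -2.796
v -3.087 -3.609 -2.222
v -3.95 -3.321 -2.944
v -2.981 -3.409 -2.37
v -3.89 -3.065 -3.006
v -2.921 -3.153 -2.432
f 1 38 17
f 38 12 41
f 17 41 6
f 38 41 17
f 1 17 13
f 17 6 18
f 13 18 2
f 17 18 13
f 1 13 22
f 13 2 23
f 22 23 8
f 13 23 22
f 1 22 34
f 22 8 37
f 34 37 11
f 22 37 34
f 1 34 38
f 34 11 42
f 38 42 12
f 34 42 38
f 2 18 29
f 18 6 32
f 29 32 10
f 18 32 29
f 6 41 19
f 41 12 40
f 19 40 5
f 41 40 19
f 12 42 39
f 42 11 35
f 39 35 3
f 42 35 39
f 11 37 36
f 37 8 24
f 36 24 7
f 37 24 36
f 8 23 28
f 23 2 25
f 28 25 9
f 23 25 28
f 4 30 16
f 30 10 31
f 16 31 5
f 30 31 16
f 4 16 14
f 16 5 15
f 14 15 3
f 16 15 14
f 4 14 21
f 14 3 20
f 21 20 7
f 14 20 21
f 4 21 26
f 21 7 27
f 26 27 9
f 21 27 26
f 4 26 30
f 26 9 33
f 30 33 10
f 26 33 30
f 5 31 19
f 31 10 32
f 19 32 6
f 31 32 19
f 3 15 39
f 15 5 40
f 39 40 12
f 15 40 39
f 7 20 36
f 20 3 35
f 36 35 11
f 20 35 36
f 9 27 28
f 27 7 24
f 28 24 8
f 27 24 28
f 10 33 29
f 33 9 25
f 29 25 2
f 33 25 29
f 44 43 47
f 44 47 45
f 45 47 48
f 45 48 46
f 47 43 49
f 47 49 48
f 48 49 50
f 48 50 46
f 49 43 51
f 49 51 50
f 50 51 52
f 50 52 46
f 51 43 53
f 51 53 52
f 52 53 54
f 52 54 46
f 53 43 55
f 53 55 54
f 54 55 56
f 54 56 46
f 55 43 57
f 55 57 56
f 56 57 58
f 56 58 46
f 57 43 59
f 57 59 58
f 58 59 60
f 58 60 46
f 59 43 61
f 59 61 60
f 60 61 62
f 60 62 46
f 61 43 63
f 61 63 62
f 62 63 64
f 62 64 46
f 63 43 65
f 63 65 64
f 64 65 66
f 64 66 46
f 65 43 67
f 65 67 66
f 66 67 68
f 66 68 46
f 67 43 69
f 67 69 68
f 68 69 70
f 68 70 46
f 69 43 44
f 69 44 70
f 70 44 45
f 70 45 46
f 72 71 75
f 72 75 73
f 73 75 76
f 73 76 74
f 75 71 77
f 75 77 76
f 76 77 78
f 76 78 74
f 77 71 79
f 77 79 78
f 78 79 80
f 78 80 74
f 79 71 81
f 79 81 80
f 80 81 82
f 80 82 74
f 81 71 83
f 81 83 82
f 82 83 84
f 82 84 74
f 83 71 85
f 83 85 84
f 84 85 86
f 84 86 74
f 85 71 87
f 85 87 86
f 86 87 88
f 86 88 74
f 87 71 72
f 87 72 88
f 88 72 73
f 88 73 74
f 90 92 89
f 93 90 89
f 89 92 91
f 91 93 89
f 90 96 92
f 94 90 93
f 94 96 90
f 92 96 91
f 95 93 91
f 91 96 95
f 95 94 93
f 96 94 95
f 98 97 101
f 98 101 99
f 99 101 102
f 99 102 100
f 101 97 103
f 101 103 102
f 102 103 104
f 102 104 100
f 103 97 105
f 103 105 104
f 104 105 106
f 104 106 100
f 105 97 107
f 105 107 106
f 106 107 108
f 106 108 100
f 107 97 109
f 107 109 108
f 108 109 110
f 108 110 100
f 109 97 111
f 109 111 110
f 110 111 112
f 110 112 100
f 111 97 113
f 111 113 112
f 112 113 114
f 112 114 100
f 113 97 115
f 113 115 114
f 114 115 116
f 114 116 100
f 115 97 117
f 115 117 116
f 116 117 118
f 116 118 100
f 117 97 119
f 117 119 118
f 118 119 120
f 118 120 100
f 119 97 121
f 119 121 120
f 120 121 122
f 120 122 100
f 121 97 123
f 121 123 122
f 122 123 124
f 122 124 100
f 123 97 125
f 123 125 124
f 124 125 126
f 124 126 100
f 125 97 127
f 125 127 126
f 126 127 128
f 126 128 100
f 127 97 98
f 127 98 128
f 128 98 99
f 128 99 100



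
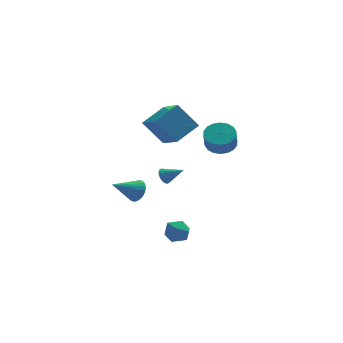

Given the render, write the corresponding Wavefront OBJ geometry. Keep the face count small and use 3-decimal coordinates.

v 3.4 3.617 -1.219
v 4.24 3.269 -1.272
v 4.099 2.775 -0.254
v 3.26 3.123 -0.201
v 4.301 3.626 -1.09
v 4.16 3.132 -0.072
v 4.184 3.981 -0.934
v 4.044 3.487 0.084
v 3.912 4.264 -0.834
v 3.771 3.77 0.184
v 3.539 4.418 -0.811
v 3.398 3.925 0.207
v 3.138 4.415 -0.868
v 2.997 3.921 0.15
v 2.789 4.253 -0.995
v 2.648 3.759 0.023
v 2.561 3.965 -1.166
v 2.42 3.471 -0.148
v 2.5 3.608 -1.348
v 2.359 3.114 -0.33
v 2.616 3.253 -1.504
v 2.476 2.759 -0.486
v 2.889 2.97 -1.604
v 2.748 2.476 -0.586
v 3.262 2.815 -1.627
v 3.121 2.322 -0.609
v 3.663 2.819 -1.57
v 3.522 2.325 -0.552
v 4.012 2.981 -1.443
v 3.871 2.487 -0.425
v -0.373 -2.361 -4.221
v 0.238 -2.073 -3.814
v 0.142 -3.527 -4.166
v 0.753 -3.239 -3.759
v 0.038 -3.272 -3.427
v -0.28 -2.551 -3.461
v 0.66 -3.049 -4.519
v 0.342 -2.328 -4.553
v 0.876 -2.498 -3.998
v 0.492 -2.636 -3.324
v -0.112 -2.964 -4.656
v -0.496 -3.102 -3.982
v 0.05 1.61 -2.439
v 0.356 1.993 -2.639
v 1.03 1.17 -1.781
v 0.283 2.085 -2.469
v 0.174 2.104 -2.294
v 0.046 2.048 -2.141
v -0.081 1.926 -2.033
v -0.188 1.755 -1.988
v -0.259 1.562 -2.01
v -0.283 1.376 -2.098
v -0.257 1.226 -2.238
v -0.184 1.135 -2.409
v -0.075 1.115 -2.583
v 0.053 1.171 -2.736
v 0.18 1.294 -2.844
v 0.287 1.465 -2.89
v 0.358 1.657 -2.867
v 0.382 1.843 -2.779
v -0.826 4.578 0.113
v -0.281 2.753 1.215
v 0.466 5.397 0.832
v 1.01 3.573 1.934
v 0.27 4.067 -1.274
v 0.814 2.243 -0.172
v 1.561 4.887 -0.555
v 2.106 3.062 0.547
v -1.791 -1.985 -1.267
v -1.465 -1.8 -0.664
v -3.109 -2.455 -0.413
v -1.593 -1.564 -0.731
v -1.751 -1.392 -0.879
v -1.915 -1.31 -1.087
v -2.06 -1.33 -1.322
v -2.164 -1.451 -1.549
v -2.211 -1.653 -1.733
v -2.194 -1.905 -1.846
v -2.116 -2.17 -1.871
v -1.988 -2.406 -1.804
v -1.83 -2.578 -1.655
v -1.667 -2.661 -1.447
v -1.522 -2.64 -1.212
v -1.418 -2.519 -0.985
v -1.37 -2.317 -0.801
v -1.387 -2.065 -0.689
f 2 1 5
f 2 5 3
f 3 5 6
f 3 6 4
f 5 1 7
f 5 7 6
f 6 7 8
f 6 8 4
f 7 1 9
f 7 9 8
f 8 9 10
f 8 10 4
f 9 1 11
f 9 11 10
f 10 11 12
f 10 12 4
f 11 1 13
f 11 13 12
f 12 13 14
f 12 14 4
f 13 1 15
f 13 15 14
f 14 15 16
f 14 16 4
f 15 1 17
f 15 17 16
f 16 17 18
f 16 18 4
f 17 1 19
f 17 19 18
f 18 19 20
f 18 20 4
f 19 1 21
f 19 21 20
f 20 21 22
f 20 22 4
f 21 1 23
f 21 23 22
f 22 23 24
f 22 24 4
f 23 1 25
f 23 25 24
f 24 25 26
f 24 26 4
f 25 1 27
f 25 27 26
f 26 27 28
f 26 28 4
f 27 1 29
f 27 29 28
f 28 29 30
f 28 30 4
f 29 1 2
f 29 2 30
f 30 2 3
f 30 3 4
f 31 42 36
f 31 36 32
f 31 32 38
f 31 38 41
f 31 41 42
f 32 36 40
f 36 42 35
f 42 41 33
f 41 38 37
f 38 32 39
f 34 40 35
f 34 35 33
f 34 33 37
f 34 37 39
f 34 39 40
f 35 40 36
f 33 35 42
f 37 33 41
f 39 37 38
f 40 39 32
f 44 43 46
f 44 46 45
f 46 43 47
f 46 47 45
f 47 43 48
f 47 48 45
f 48 43 49
f 48 49 45
f 49 43 50
f 49 50 45
f 50 43 51
f 50 51 45
f 51 43 52
f 51 52 45
f 52 43 53
f 52 53 45
f 53 43 54
f 53 54 45
f 54 43 55
f 54 55 45
f 55 43 56
f 55 56 45
f 56 43 57
f 56 57 45
f 57 43 58
f 57 58 45
f 58 43 59
f 58 59 45
f 59 43 60
f 59 60 45
f 60 43 44
f 60 44 45
f 62 64 61
f 65 62 61
f 61 64 63
f 63 65 61
f 62 68 64
f 66 62 65
f 66 68 62
f 64 68 63
f 67 65 63
f 63 68 67
f 67 66 65
f 68 66 67
f 70 69 72
f 70 72 71
f 72 69 73
f 72 73 71
f 73 69 74
f 73 74 71
f 74 69 75
f 74 75 71
f 75 69 76
f 75 76 71
f 76 69 77
f 76 77 71
f 77 69 78
f 77 78 71
f 78 69 79
f 78 79 71
f 79 69 80
f 79 80 71
f 80 69 81
f 80 81 71
f 81 69 82
f 81 82 71
f 82 69 83
f 82 83 71
f 83 69 84
f 83 84 71
f 84 69 85
f 84 85 71
f 85 69 86
f 85 86 71
f 86 69 70
f 86 70 71



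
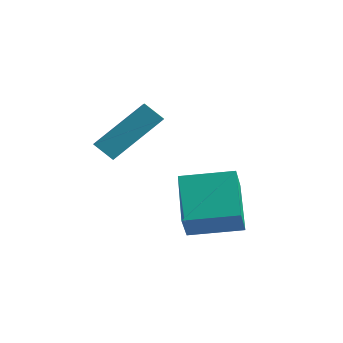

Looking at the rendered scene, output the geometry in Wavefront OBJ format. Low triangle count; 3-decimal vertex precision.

v 0.107 -0.569 -0.447
v 0.503 -1.174 -0.062
v 1.033 0.892 0.896
v 1.43 0.287 1.281
v 0.75 -0.487 -0.981
v 1.147 -1.092 -0.596
v 1.677 0.974 0.362
v 2.073 0.369 0.747
v 3.502 -0.734 -3.402
v 3.657 -1.324 -2.403
v 2.578 0.658 -2.436
v 2.733 0.069 -1.437
v 5.047 0.111 -3.143
v 5.202 -0.478 -2.144
v 4.123 1.504 -2.177
v 4.278 0.914 -1.178
f 2 4 1
f 5 2 1
f 1 4 3
f 3 5 1
f 2 8 4
f 6 2 5
f 6 8 2
f 4 8 3
f 7 5 3
f 3 8 7
f 7 6 5
f 8 6 7
f 10 12 9
f 13 10 9
f 9 12 11
f 11 13 9
f 10 16 12
f 14 10 13
f 14 16 10
f 12 16 11
f 15 13 11
f 11 16 15
f 15 14 13
f 16 14 15



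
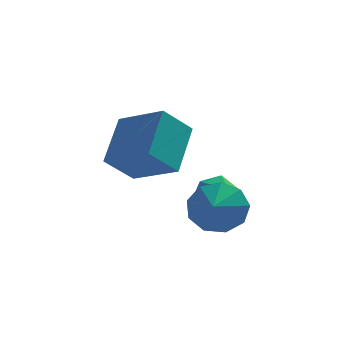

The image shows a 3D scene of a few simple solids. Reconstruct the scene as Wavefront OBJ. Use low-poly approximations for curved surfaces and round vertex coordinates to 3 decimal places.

v 2.879 -2.498 -3.025
v 3.575 -2.285 -2.355
v 2.741 -3.402 -2.595
v 2.969 -2.085 -2.13
v 2.32 -2.079 -2.324
v 1.933 -2.269 -2.846
v 1.988 -2.566 -3.452
v 2.461 -2.832 -3.858
v 3.129 -2.941 -3.875
v 3.68 -2.844 -3.494
v 3.856 -2.585 -2.893
v 2.399 0.205 -3.82
v 2.949 0.471 -3.321
v 2.631 -0.991 -3.439
v 3.181 -0.725 -2.94
v 2.42 -0.57 -2.806
v 2.276 0.168 -3.041
v 3.304 -0.688 -3.719
v 3.16 0.05 -3.954
v 3.508 -0.082 -3.258
v 2.962 -0.009 -2.695
v 2.618 -0.511 -4.065
v 2.072 -0.438 -3.502
v -0.758 -0.296 -2.006
v 0.713 -1.295 -1.256
v -0.361 1.246 -0.73
v 1.11 0.246 0.02
v 0.15 0.294 -3
v 1.621 -0.706 -2.25
v 0.547 1.835 -1.724
v 2.018 0.836 -0.974
f 2 1 4
f 2 4 3
f 4 1 5
f 4 5 3
f 5 1 6
f 5 6 3
f 6 1 7
f 6 7 3
f 7 1 8
f 7 8 3
f 8 1 9
f 8 9 3
f 9 1 10
f 9 10 3
f 10 1 11
f 10 11 3
f 11 1 2
f 11 2 3
f 12 23 17
f 12 17 13
f 12 13 19
f 12 19 22
f 12 22 23
f 13 17 21
f 17 23 16
f 23 22 14
f 22 19 18
f 19 13 20
f 15 21 16
f 15 16 14
f 15 14 18
f 15 18 20
f 15 20 21
f 16 21 17
f 14 16 23
f 18 14 22
f 20 18 19
f 21 20 13
f 25 27 24
f 28 25 24
f 24 27 26
f 26 28 24
f 25 31 27
f 29 25 28
f 29 31 25
f 27 31 26
f 30 28 26
f 26 31 30
f 30 29 28
f 31 29 30



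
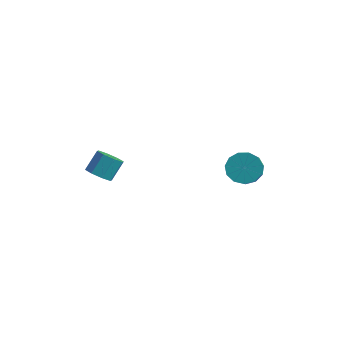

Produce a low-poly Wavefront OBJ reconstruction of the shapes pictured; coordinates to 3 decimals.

v 3.259 1.063 0.277
v 3.61 0.506 -0.476
v 3.952 -0.26 0.251
v 3.601 0.297 1.003
v 4.033 0.844 -0.318
v 4.375 0.078 0.409
v 4.209 1.252 0.029
v 4.551 0.486 0.755
v 4.084 1.6 0.454
v 4.426 0.833 1.181
v 3.697 1.777 0.823
v 4.039 1.011 1.55
v 3.171 1.728 1.019
v 3.513 0.961 1.745
v 2.673 1.467 0.979
v 3.015 0.701 1.705
v 2.361 1.079 0.716
v 2.703 0.313 1.443
v 2.334 0.685 0.314
v 2.676 -0.081 1.04
v 2.601 0.412 -0.101
v 2.943 -0.355 0.626
v 3.077 0.345 -0.395
v 3.419 -0.421 0.332
v -3.454 -2.759 -0.425
v -2.906 -3.259 -0.076
v -2.718 -2.361 0.915
v -3.266 -1.861 0.565
v -2.643 -2.863 -0.485
v -2.455 -1.965 0.505
v -2.855 -2.406 -0.859
v -2.667 -1.508 0.131
v -3.418 -2.155 -0.979
v -3.23 -1.258 0.011
v -4.002 -2.259 -0.775
v -3.814 -1.361 0.216
v -4.265 -2.655 -0.365
v -4.077 -1.757 0.625
v -4.053 -3.112 0.009
v -3.865 -2.214 0.999
v -3.49 -3.362 0.129
v -3.302 -2.465 1.119
f 2 1 5
f 2 5 3
f 3 5 6
f 3 6 4
f 5 1 7
f 5 7 6
f 6 7 8
f 6 8 4
f 7 1 9
f 7 9 8
f 8 9 10
f 8 10 4
f 9 1 11
f 9 11 10
f 10 11 12
f 10 12 4
f 11 1 13
f 11 13 12
f 12 13 14
f 12 14 4
f 13 1 15
f 13 15 14
f 14 15 16
f 14 16 4
f 15 1 17
f 15 17 16
f 16 17 18
f 16 18 4
f 17 1 19
f 17 19 18
f 18 19 20
f 18 20 4
f 19 1 21
f 19 21 20
f 20 21 22
f 20 22 4
f 21 1 23
f 21 23 22
f 22 23 24
f 22 24 4
f 23 1 2
f 23 2 24
f 24 2 3
f 24 3 4
f 26 25 29
f 26 29 27
f 27 29 30
f 27 30 28
f 29 25 31
f 29 31 30
f 30 31 32
f 30 32 28
f 31 25 33
f 31 33 32
f 32 33 34
f 32 34 28
f 33 25 35
f 33 35 34
f 34 35 36
f 34 36 28
f 35 25 37
f 35 37 36
f 36 37 38
f 36 38 28
f 37 25 39
f 37 39 38
f 38 39 40
f 38 40 28
f 39 25 41
f 39 41 40
f 40 41 42
f 40 42 28
f 41 25 26
f 41 26 42
f 42 26 27
f 42 27 28



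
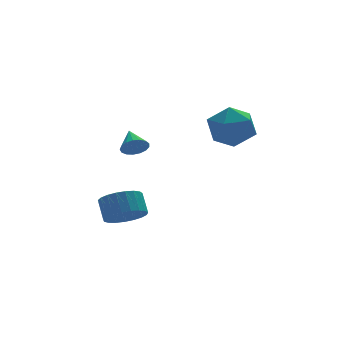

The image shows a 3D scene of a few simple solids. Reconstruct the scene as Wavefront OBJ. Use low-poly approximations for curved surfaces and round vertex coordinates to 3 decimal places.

v -2.929 2.285 -2.489
v -2.235 1.783 -2.055
v -2.178 2.552 -1.257
v -2.871 3.055 -1.691
v -2.026 2.02 -2.299
v -1.968 2.789 -1.5
v -1.973 2.303 -2.575
v -1.915 3.072 -1.777
v -2.085 2.583 -2.837
v -2.027 3.352 -2.039
v -2.343 2.812 -3.038
v -2.285 3.581 -2.24
v -2.702 2.949 -3.145
v -2.645 3.718 -2.347
v -3.101 2.972 -3.138
v -3.043 3.741 -2.34
v -3.47 2.876 -3.019
v -3.412 3.645 -2.221
v -3.745 2.678 -2.808
v -3.687 3.447 -2.01
v -3.879 2.412 -2.542
v -3.821 3.181 -1.744
v -3.849 2.124 -2.267
v -3.791 2.893 -1.469
v -3.66 1.864 -2.031
v -3.602 2.633 -1.232
v -3.344 1.677 -1.873
v -3.286 2.446 -1.075
v -2.957 1.595 -1.822
v -2.899 2.364 -1.024
v -2.565 1.633 -1.887
v -2.507 2.402 -1.088
v -2.957 1.118 2.062
v -2.631 1.34 1.583
v -2.823 2.082 2.598
v -2.911 1.414 1.519
v -3.202 1.421 1.58
v -3.436 1.358 1.751
v -3.56 1.24 1.993
v -3.547 1.095 2.251
v -3.398 0.955 2.466
v -3.148 0.852 2.589
v -2.854 0.811 2.591
v -2.583 0.839 2.472
v -2.399 0.932 2.259
v -2.342 1.068 2.001
v -2.426 1.215 1.757
v 1.218 1.659 3.111
v 1.822 1.304 2.191
v 0.458 -0.044 3.269
v 1.062 -0.399 2.349
v 1.607 -0.157 3.34
v 2.076 0.896 3.242
v 0.204 0.364 2.218
v 0.673 1.417 2.12
v 1.195 0.504 1.639
v 2.063 0.182 2.332
v 0.217 1.078 3.128
v 1.085 0.756 3.821
f 2 1 5
f 2 5 3
f 3 5 6
f 3 6 4
f 5 1 7
f 5 7 6
f 6 7 8
f 6 8 4
f 7 1 9
f 7 9 8
f 8 9 10
f 8 10 4
f 9 1 11
f 9 11 10
f 10 11 12
f 10 12 4
f 11 1 13
f 11 13 12
f 12 13 14
f 12 14 4
f 13 1 15
f 13 15 14
f 14 15 16
f 14 16 4
f 15 1 17
f 15 17 16
f 16 17 18
f 16 18 4
f 17 1 19
f 17 19 18
f 18 19 20
f 18 20 4
f 19 1 21
f 19 21 20
f 20 21 22
f 20 22 4
f 21 1 23
f 21 23 22
f 22 23 24
f 22 24 4
f 23 1 25
f 23 25 24
f 24 25 26
f 24 26 4
f 25 1 27
f 25 27 26
f 26 27 28
f 26 28 4
f 27 1 29
f 27 29 28
f 28 29 30
f 28 30 4
f 29 1 31
f 29 31 30
f 30 31 32
f 30 32 4
f 31 1 2
f 31 2 32
f 32 2 3
f 32 3 4
f 34 33 36
f 34 36 35
f 36 33 37
f 36 37 35
f 37 33 38
f 37 38 35
f 38 33 39
f 38 39 35
f 39 33 40
f 39 40 35
f 40 33 41
f 40 41 35
f 41 33 42
f 41 42 35
f 42 33 43
f 42 43 35
f 43 33 44
f 43 44 35
f 44 33 45
f 44 45 35
f 45 33 46
f 45 46 35
f 46 33 47
f 46 47 35
f 47 33 34
f 47 34 35
f 48 59 53
f 48 53 49
f 48 49 55
f 48 55 58
f 48 58 59
f 49 53 57
f 53 59 52
f 59 58 50
f 58 55 54
f 55 49 56
f 51 57 52
f 51 52 50
f 51 50 54
f 51 54 56
f 51 56 57
f 52 57 53
f 50 52 59
f 54 50 58
f 56 54 55
f 57 56 49

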